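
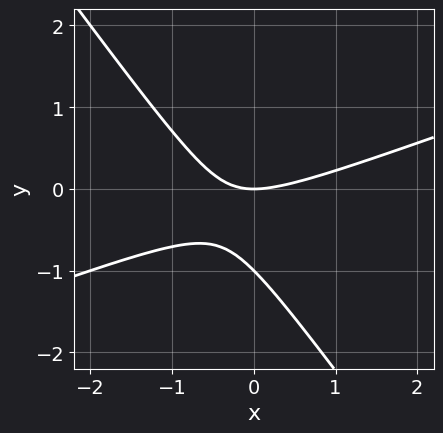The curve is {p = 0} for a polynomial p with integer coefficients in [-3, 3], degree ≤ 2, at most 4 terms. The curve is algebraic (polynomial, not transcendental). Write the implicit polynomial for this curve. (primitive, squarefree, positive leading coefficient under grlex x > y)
First, degree: the shape is more complex than any degree-1 curve, so deg p = 2.
Next, checking where it meets the axes: the y-axis gridline crossings are at y ∈ {-1, 0}; it crosses the x-axis at the gridline x = 0.
Finally, these observations pin down the coefficients.

x^2 - 2*x*y - 2*y^2 - 2*y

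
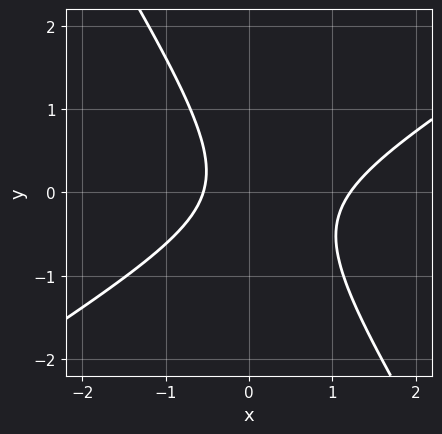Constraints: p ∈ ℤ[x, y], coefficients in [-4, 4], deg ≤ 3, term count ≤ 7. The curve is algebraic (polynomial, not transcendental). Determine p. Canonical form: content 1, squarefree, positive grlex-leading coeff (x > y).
3*x^2 - 3*x*y - 3*y^2 - 2*x - 2

(a) Degree: no degree-1 curve has this shape, so deg p = 2.
(b) Reading off the gridlines: no y-intercept at any integer in the box.
(c) The integer polynomial consistent with all of this is the stated p.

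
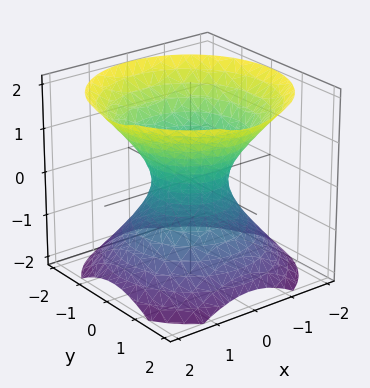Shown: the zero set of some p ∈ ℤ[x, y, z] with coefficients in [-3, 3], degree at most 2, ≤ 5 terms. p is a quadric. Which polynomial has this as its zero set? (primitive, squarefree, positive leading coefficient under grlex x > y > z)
3*x^2 + 3*y^2 - 3*z^2 - 2

(a) deg p = 2. One connected sheet with a waist; a quadric.
(b) Symmetries: the z ↦ −z reflection is a symmetry, so z appears only in even powers; every cross-section ⟂ z is a circle, so x, y appear only via x² + y².
(c) From the visible intercepts: a circular section at z = 1 has radius between 1 and 2; the surface avoids every integer z-axis point in the box.
(d) Assembling these constraints gives the stated polynomial.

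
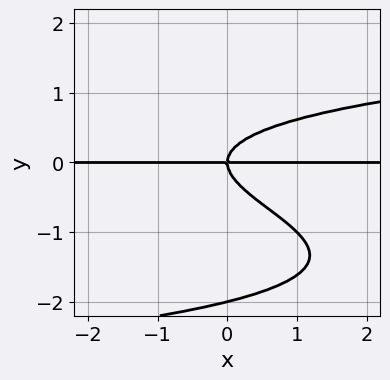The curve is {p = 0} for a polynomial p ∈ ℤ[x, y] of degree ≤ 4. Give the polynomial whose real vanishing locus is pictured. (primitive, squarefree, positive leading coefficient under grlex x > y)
(a) The degree is 4 — the shape is more complex than any degree-3 curve.
(b) Reading off the gridlines: among the integer gridlines, it crosses the y-axis at y ∈ {-2, 0}; every point of the x-axis in the box is on the curve.
(c) Fitting integer coefficients to these (and the overall shape) gives p.

y^4 + 2*y^3 - x*y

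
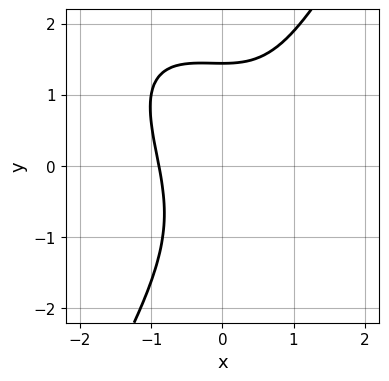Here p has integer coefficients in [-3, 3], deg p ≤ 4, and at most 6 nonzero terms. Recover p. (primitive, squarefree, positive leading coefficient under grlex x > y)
2*x^3 + 2*x^2*y - y^3 - 2*x^2 + 3

(a) Degree: the shape is more complex than any degree-2 curve, so deg p = 3.
(b) Solving for integer coefficients yields p as stated.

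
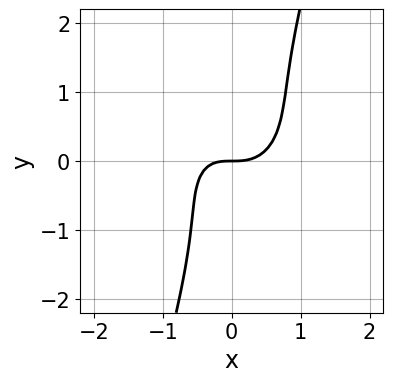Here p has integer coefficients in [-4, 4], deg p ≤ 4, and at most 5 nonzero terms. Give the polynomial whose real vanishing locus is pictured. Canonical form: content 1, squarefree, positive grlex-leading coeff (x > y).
(a) The degree is 3 — no degree-2 curve has this shape.
(b) Observable constraints: it crosses the x-axis at the gridline x = 0; one y-axis crossing is at y = 0.
(c) Assembling these constraints gives the stated polynomial.

3*x^3 + 3*x*y^2 - y^3 - x*y - 2*y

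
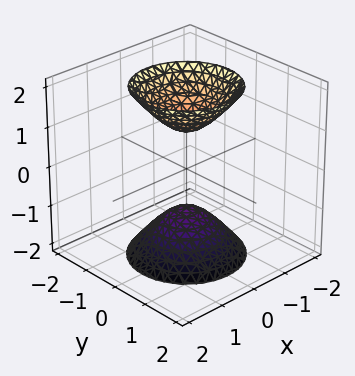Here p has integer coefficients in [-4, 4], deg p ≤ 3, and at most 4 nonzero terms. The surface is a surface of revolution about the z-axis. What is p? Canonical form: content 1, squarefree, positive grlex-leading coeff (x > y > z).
2*x^2 + 2*y^2 - z^2 + 1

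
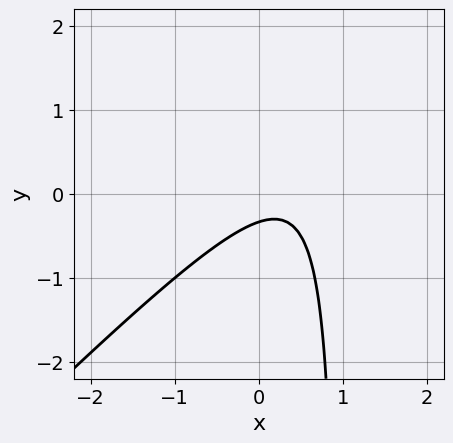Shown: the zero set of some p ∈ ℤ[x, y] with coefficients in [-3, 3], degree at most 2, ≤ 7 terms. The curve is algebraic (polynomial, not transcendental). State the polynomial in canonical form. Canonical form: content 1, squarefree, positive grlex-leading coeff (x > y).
3*x^2 - 3*x*y - 2*x + 3*y + 1

First, degree: a generic line meets the curve in up to 2 points, so deg p = 2.
Then, from the visible intercepts: it misses every integer gridline on the x-axis.
Finally, assembling these constraints gives the stated polynomial.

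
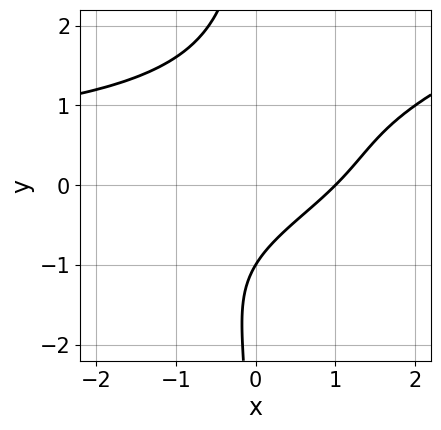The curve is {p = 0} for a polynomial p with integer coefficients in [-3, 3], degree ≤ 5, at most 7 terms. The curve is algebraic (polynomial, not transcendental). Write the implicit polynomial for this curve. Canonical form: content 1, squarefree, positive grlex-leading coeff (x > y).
x^2*y^2 - 2*x*y^3 + 3*x - 3*y - 3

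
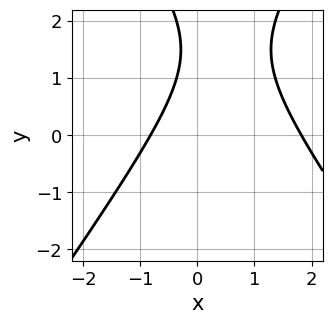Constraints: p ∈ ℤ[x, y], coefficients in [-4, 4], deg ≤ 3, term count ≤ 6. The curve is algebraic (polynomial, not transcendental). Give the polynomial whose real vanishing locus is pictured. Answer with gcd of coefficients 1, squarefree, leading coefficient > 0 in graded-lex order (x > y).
2*x^2 - y^2 - 2*x + 3*y - 3

deg p = 2. The shape is more complex than any degree-1 curve.
From the visible intercepts: the curve avoids every integer y-axis point in the box.
Fitting integer coefficients to these (and the overall shape) gives p.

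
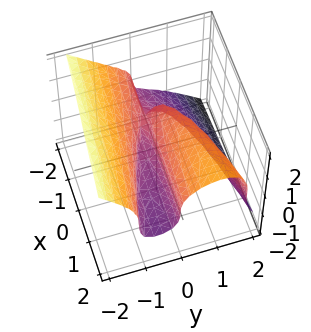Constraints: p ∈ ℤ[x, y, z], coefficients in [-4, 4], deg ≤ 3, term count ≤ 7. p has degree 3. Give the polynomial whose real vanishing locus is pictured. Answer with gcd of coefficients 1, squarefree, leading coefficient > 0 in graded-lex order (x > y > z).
3*y^3 + 3*z^3 - 2*x*y - 2*y^2 - 2*y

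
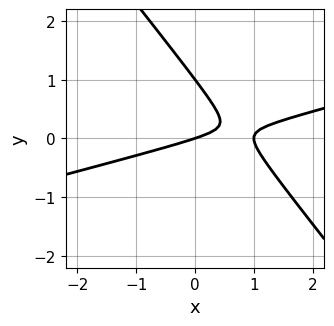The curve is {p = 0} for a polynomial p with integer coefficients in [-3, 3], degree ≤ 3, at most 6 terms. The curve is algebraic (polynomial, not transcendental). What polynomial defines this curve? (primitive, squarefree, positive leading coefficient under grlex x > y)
deg p = 2.
Checking where it meets the axes: the x-axis gridline crossings are at x ∈ {0, 1}; the y-axis gridline crossings are at y ∈ {0, 1}.
The integer polynomial consistent with all of this is the stated p.

x^2 - 3*x*y - 3*y^2 - x + 3*y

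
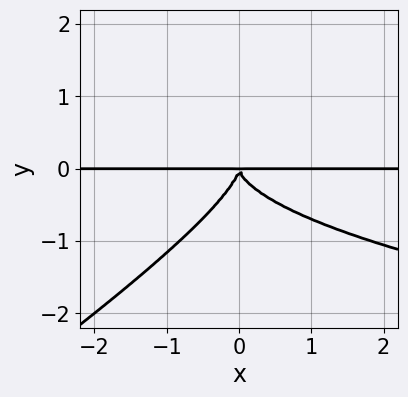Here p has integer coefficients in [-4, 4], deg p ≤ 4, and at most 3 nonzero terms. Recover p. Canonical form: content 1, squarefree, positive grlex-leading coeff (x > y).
2*x*y^3 - 3*y^4 - 2*x^2*y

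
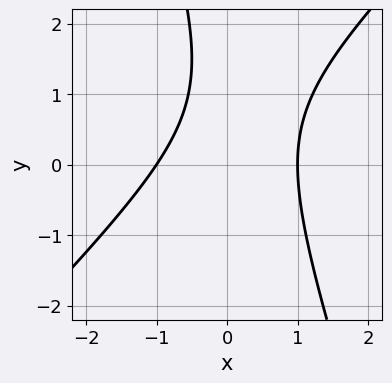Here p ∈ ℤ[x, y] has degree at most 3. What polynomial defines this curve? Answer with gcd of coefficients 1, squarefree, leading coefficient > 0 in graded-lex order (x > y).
3*x^2 - 2*x*y - y^2 + 2*y - 3

Degree: no degree-1 curve has this shape, so deg p = 2.
Observable constraints: among the integer gridlines, it crosses the x-axis at x ∈ {-1, 1}; no y-intercept at any integer in the box.
These observations pin down the coefficients.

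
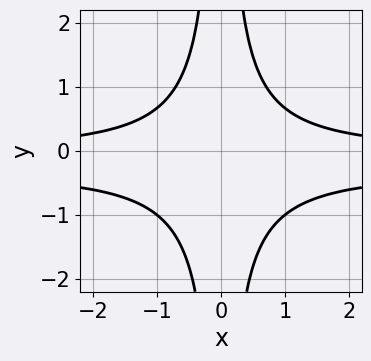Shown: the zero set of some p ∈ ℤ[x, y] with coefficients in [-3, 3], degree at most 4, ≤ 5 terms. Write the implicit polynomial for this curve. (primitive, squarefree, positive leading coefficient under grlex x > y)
(a) deg p = 4.
(b) Symmetries: it's symmetric under x → −x, forcing even powers of x.
(c) Observable constraints: it misses every integer gridline on the y-axis; it misses every integer gridline on the x-axis.
(d) Matching integer coefficients to the picture gives p.

3*x^2*y^2 + x^2*y - 2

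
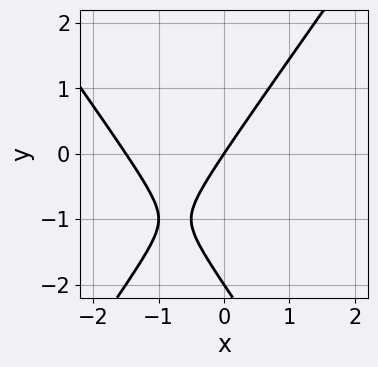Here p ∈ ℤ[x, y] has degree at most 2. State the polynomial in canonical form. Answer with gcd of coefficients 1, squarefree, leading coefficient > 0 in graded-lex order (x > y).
2*x^2 - y^2 + 3*x - 2*y

(a) deg p = 2.
(b) Against the integer gridlines: the y-axis gridline crossings are at y ∈ {-2, 0}; it crosses the x-axis at the gridline x = 0.
(c) Solving for integer coefficients yields p as stated.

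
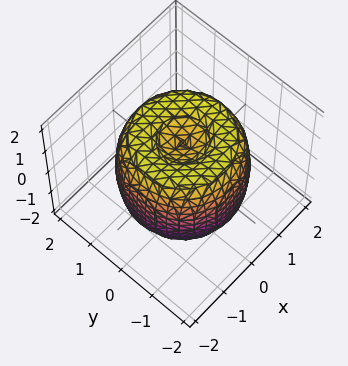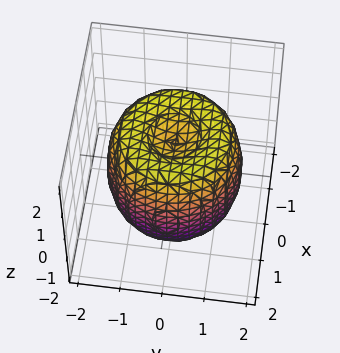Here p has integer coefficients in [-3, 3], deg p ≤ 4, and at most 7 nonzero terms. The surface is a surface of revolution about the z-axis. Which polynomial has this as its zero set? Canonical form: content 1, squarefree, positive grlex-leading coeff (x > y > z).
x^4 + 2*x^2*y^2 + y^4 - 2*x^2 - 2*y^2 + z^2 - 1

First, degree: no degree-3 surface has this shape, so deg p = 4.
Then, symmetry: the z-axis is an axis of rotation, so x and y enter only as x² + y².
Next, from the axis intercepts and sections: a circular section at z = 0 has radius between 1 and 2; the z-axis gridline crossings are at z ∈ {-1, 1}.
Finally, solving for integer coefficients yields p as stated.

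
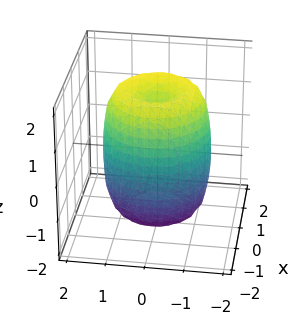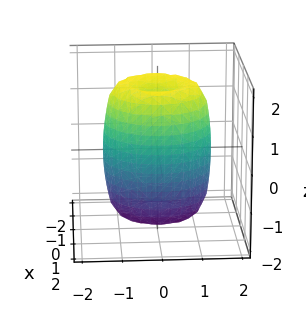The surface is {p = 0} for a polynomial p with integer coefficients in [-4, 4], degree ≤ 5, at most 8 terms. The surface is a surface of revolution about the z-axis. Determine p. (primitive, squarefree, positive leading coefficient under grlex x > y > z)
2*x^4 + 4*x^2*y^2 + 2*y^4 - 3*x^2 - 3*y^2 + z^2 - 2

1. The degree is 4 — no degree-3 surface has this shape.
2. Symmetries: rotational symmetry about the z-axis ⇒ p depends on x, y only through x² + y².
3. Reading off the gridlines: a circular section at z = 1 has radius between 1 and 2.
4. Fitting integer coefficients to these (and the overall shape) gives p.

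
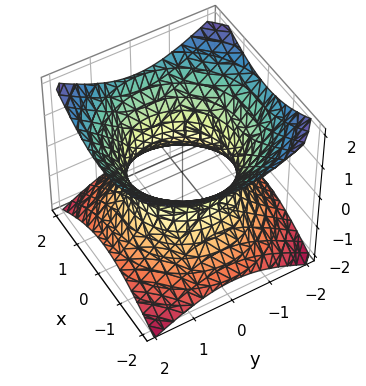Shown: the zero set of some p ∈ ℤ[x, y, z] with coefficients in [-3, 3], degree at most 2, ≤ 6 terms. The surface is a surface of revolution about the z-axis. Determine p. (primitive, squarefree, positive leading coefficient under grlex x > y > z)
2*x^2 + 2*y^2 - 3*z^2 - 3

1. The degree is 2 — a generic line meets the surface in up to 2 points.
2. Symmetry: the surface is invariant under rotation about z: p = q(x² + y², z).
3. From the visible intercepts: it misses every integer gridline on the z-axis; a circular section at z = -1 has radius between 1 and 2.
4. Solving for integer coefficients yields p as stated.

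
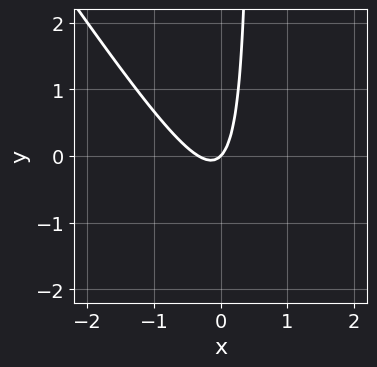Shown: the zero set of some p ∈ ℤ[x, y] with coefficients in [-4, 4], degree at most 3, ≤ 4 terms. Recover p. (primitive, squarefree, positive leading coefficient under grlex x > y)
deg p = 2.
Against the integer gridlines: it meets the y-axis at y = 0 (among the integer gridlines); it meets the x-axis at x = 0 (among the integer gridlines).
The integer polynomial consistent with all of this is the stated p.

3*x^2 + 2*x*y + x - y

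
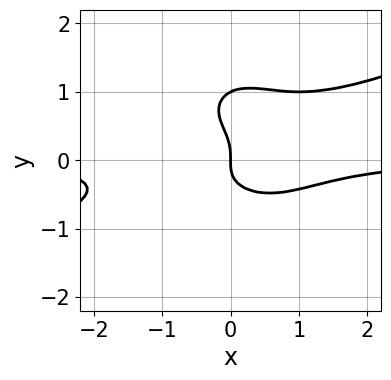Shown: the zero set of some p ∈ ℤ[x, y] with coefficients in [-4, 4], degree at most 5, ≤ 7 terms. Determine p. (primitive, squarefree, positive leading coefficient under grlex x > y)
x^3*y - 2*x^2*y^2 - 2*y^4 + 2*y^3 + x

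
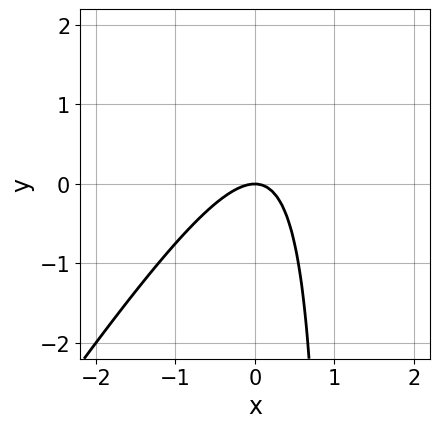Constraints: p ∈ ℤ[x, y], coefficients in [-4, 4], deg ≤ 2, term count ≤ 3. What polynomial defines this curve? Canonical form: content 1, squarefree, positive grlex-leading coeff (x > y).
The degree is 2 — the shape is more complex than any degree-1 curve.
From the visible intercepts: it meets the x-axis at x = 0 (among the integer gridlines); one y-axis crossing is at y = 0.
Together with the visible shape, these determine p as stated.

3*x^2 - 2*x*y + 2*y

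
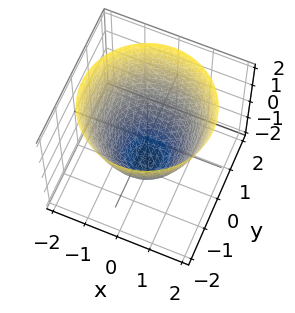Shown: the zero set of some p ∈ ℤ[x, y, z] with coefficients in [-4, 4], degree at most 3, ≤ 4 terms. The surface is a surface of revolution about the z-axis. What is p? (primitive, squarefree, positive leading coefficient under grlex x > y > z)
First, degree: the shape is more complex than any degree-1 surface, so deg p = 2.
Next, symmetries: rotational symmetry about the z-axis ⇒ p depends on x, y only through x² + y².
Then, checking where it meets the axes: a circular section at z = 1 has radius between 1 and 2.
Finally, putting this together gives p.

2*x^2 + 2*y^2 - 2*z - 3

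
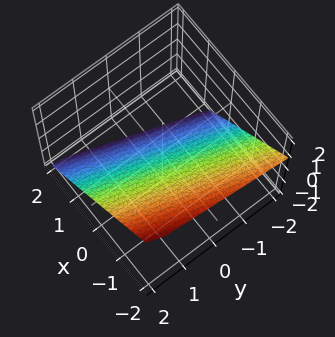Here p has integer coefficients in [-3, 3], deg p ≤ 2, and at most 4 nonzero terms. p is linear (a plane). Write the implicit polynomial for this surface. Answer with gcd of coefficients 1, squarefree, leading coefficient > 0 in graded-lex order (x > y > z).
1. The degree is 1 — every cross-section is a straight line — this is a plane.
2. From the axis intercepts and sections: one y-axis crossing is at y = 2.
3. The integer polynomial consistent with all of this is the stated p.

3*x - y + 3*z + 2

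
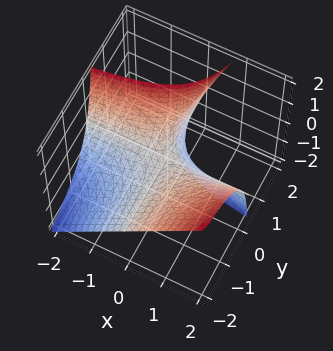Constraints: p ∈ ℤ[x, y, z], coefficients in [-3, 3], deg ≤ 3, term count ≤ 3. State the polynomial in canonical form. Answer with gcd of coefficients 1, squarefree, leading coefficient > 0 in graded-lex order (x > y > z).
Degree: no degree-1 surface has this shape, so deg p = 2.
Checking where it meets the axes: every point of the x-axis in the box is on the surface; every point of the y-axis in the box is on the surface.
Together with the visible shape, these determine p as stated.

3*x*y - 2*y*z + 2*z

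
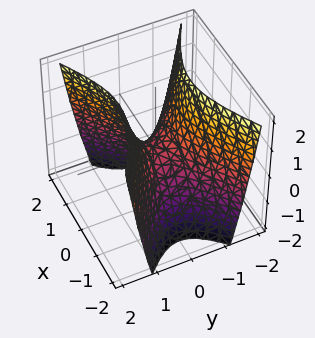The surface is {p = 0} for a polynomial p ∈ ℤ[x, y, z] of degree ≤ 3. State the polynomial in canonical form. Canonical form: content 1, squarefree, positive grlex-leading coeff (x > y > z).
1. Degree: a hyperbolic paraboloid; a quadric, so deg p = 2.
2. Symmetries: it's symmetric under y → −y, forcing even powers of y; mirror symmetry x ↦ −x ⇒ only even powers of x.
3. From the axis intercepts and sections: it crosses the z-axis at the gridline z = 0; one x-axis crossing is at x = 0; one y-axis crossing is at y = 0.
4. Together with the visible shape, these determine p as stated.

x^2 - 2*y^2 + z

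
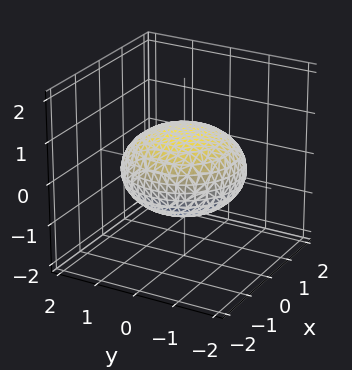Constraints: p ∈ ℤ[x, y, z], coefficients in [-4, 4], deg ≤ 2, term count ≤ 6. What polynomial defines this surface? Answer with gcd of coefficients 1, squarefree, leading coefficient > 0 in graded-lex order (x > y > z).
1. The degree is 2 — a generic line meets the surface in up to 2 points.
2. By symmetry, every cross-section ⟂ z is a circle, so x, y appear only via x² + y².
3. Observable constraints: among the integer gridlines, it crosses the z-axis at z ∈ {-1, 1}; a circular section at z = 0 has radius between 1 and 2.
4. Together with the visible shape, these determine p as stated.

x^2 + y^2 + 2*z^2 - 2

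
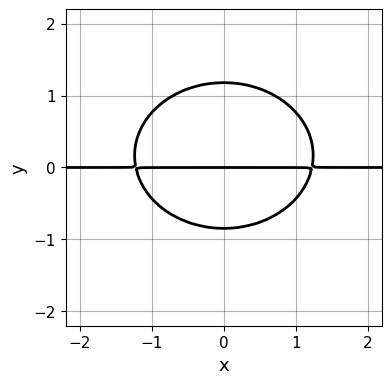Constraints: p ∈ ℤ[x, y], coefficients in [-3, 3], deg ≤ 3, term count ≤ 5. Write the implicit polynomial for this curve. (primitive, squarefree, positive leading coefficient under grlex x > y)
2*x^2*y + 3*y^3 - y^2 - 3*y

(a) deg p = 3.
(b) Symmetries: mirror symmetry x ↦ −x ⇒ only even powers of x.
(c) Observable constraints: one y-axis crossing is at y = 0; every point of the x-axis in the box is on the curve.
(d) Assembling these constraints gives the stated polynomial.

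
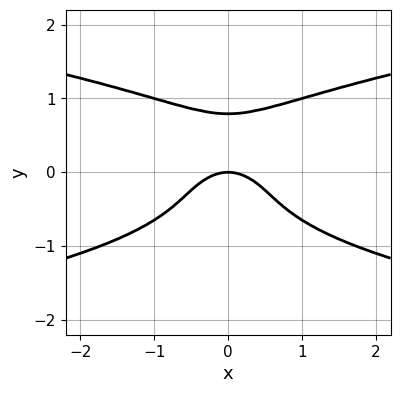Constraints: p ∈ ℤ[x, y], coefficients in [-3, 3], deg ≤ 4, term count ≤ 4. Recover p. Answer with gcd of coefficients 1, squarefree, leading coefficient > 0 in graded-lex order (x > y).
2*y^4 - x^2 - y

Degree: no degree-3 curve has this shape, so deg p = 4.
Symmetries: it's symmetric under x → −x, forcing even powers of x.
From the axis intercepts and sections: one x-axis crossing is at x = 0; it meets the y-axis at y = 0 (among the integer gridlines).
Putting this together gives p.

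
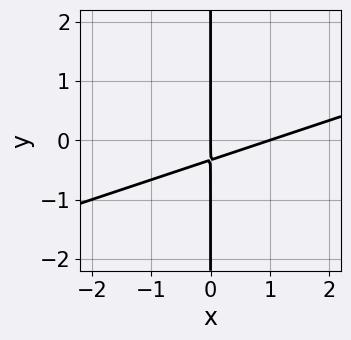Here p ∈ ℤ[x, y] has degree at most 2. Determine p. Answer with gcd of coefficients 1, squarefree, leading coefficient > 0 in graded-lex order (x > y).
x^2 - 3*x*y - x

The degree is 2 — no degree-1 curve has this shape.
Checking where it meets the axes: every point of the y-axis in the box is on the curve; among the integer gridlines, it crosses the x-axis at x ∈ {0, 1}.
Assembling these constraints gives the stated polynomial.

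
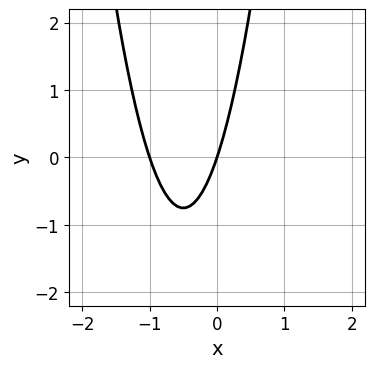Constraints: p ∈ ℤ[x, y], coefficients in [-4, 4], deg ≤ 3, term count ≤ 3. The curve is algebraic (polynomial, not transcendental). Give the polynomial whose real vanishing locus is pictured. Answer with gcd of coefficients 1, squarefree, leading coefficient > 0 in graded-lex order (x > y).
The degree is 2 — no degree-1 curve has this shape.
Reading off the gridlines: it meets the y-axis at y = 0 (among the integer gridlines); among the integer gridlines, it crosses the x-axis at x ∈ {-1, 0}.
Assembling these constraints gives the stated polynomial.

3*x^2 + 3*x - y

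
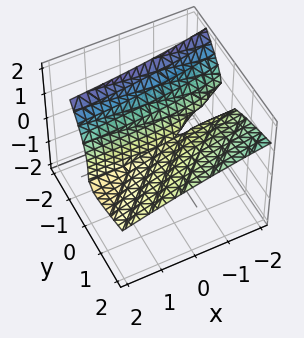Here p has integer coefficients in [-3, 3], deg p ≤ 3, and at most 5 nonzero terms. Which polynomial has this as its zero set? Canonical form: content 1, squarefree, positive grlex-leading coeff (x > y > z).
(a) Degree: the shape is more complex than any degree-2 surface, so deg p = 3.
(b) Checking where it meets the axes: it crosses the y-axis at the gridline y = 0; it crosses the z-axis at the gridline z = 0.
(c) These observations pin down the coefficients. Check: (1, 0, 0) on the x-axis lies on the surface, and p(1, 0, 0) = 0. ✓

z^3 + x*y - y^2 + 3*y*z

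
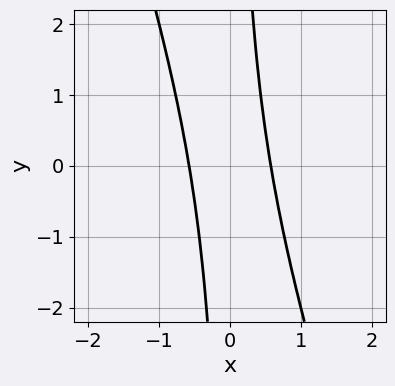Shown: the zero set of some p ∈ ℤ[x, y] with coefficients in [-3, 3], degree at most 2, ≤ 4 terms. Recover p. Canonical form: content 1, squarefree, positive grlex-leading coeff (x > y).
Degree: a generic line meets the curve in up to 2 points, so deg p = 2.
From the visible intercepts: no y-intercept at any integer in the box.
Together with the visible shape, these determine p as stated.

3*x^2 + x*y - 1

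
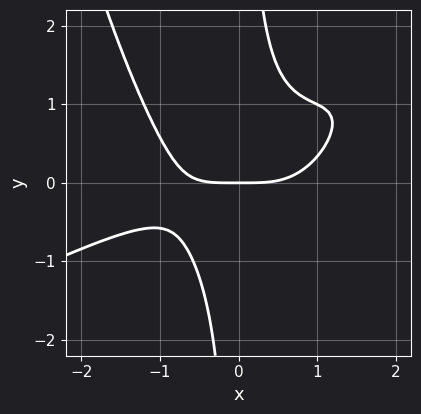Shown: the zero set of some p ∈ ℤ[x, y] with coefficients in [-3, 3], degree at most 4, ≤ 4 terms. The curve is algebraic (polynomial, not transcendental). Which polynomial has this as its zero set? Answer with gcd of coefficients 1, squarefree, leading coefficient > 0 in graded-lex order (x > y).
x^4 - 2*x^3*y + 3*x*y^2 - 2*y

First, degree: a generic line meets the curve in up to 4 points, so deg p = 4.
Then, observable constraints: one y-axis crossing is at y = 0; it meets the x-axis at x = 0 (among the integer gridlines).
Finally, assembling these constraints gives the stated polynomial.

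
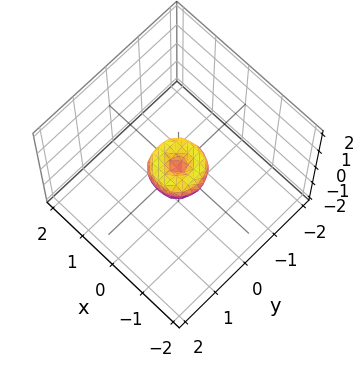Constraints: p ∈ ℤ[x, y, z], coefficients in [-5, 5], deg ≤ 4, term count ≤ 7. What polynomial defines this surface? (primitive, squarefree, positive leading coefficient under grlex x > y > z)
2*x^4 + 4*x^2*y^2 + 2*y^4 - x^2 - y^2 + z^2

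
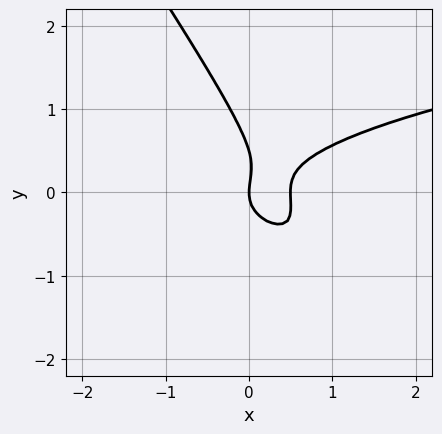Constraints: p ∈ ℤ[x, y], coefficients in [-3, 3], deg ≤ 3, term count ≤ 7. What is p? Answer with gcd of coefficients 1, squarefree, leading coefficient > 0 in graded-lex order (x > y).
3*x*y^2 + 2*y^3 - 2*x^2 - y^2 + x

1. The degree is 3 — the shape is more complex than any degree-2 curve.
2. From the axis intercepts and sections: it crosses the y-axis at the gridline y = 0; it crosses the x-axis at the gridline x = 0.
3. The integer polynomial consistent with all of this is the stated p.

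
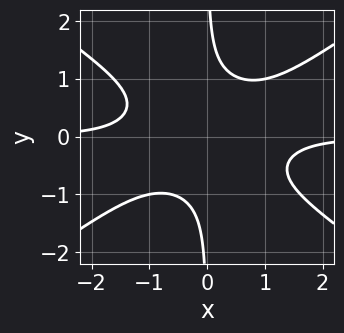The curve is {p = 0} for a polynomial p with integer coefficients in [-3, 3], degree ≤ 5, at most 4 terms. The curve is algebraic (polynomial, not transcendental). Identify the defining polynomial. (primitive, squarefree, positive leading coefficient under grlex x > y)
x^3*y - 2*x*y^3 + 1

deg p = 4. The shape is more complex than any degree-3 curve.
Observable constraints: no y-intercept at any integer in the box; no x-intercept at any integer in the box.
The integer polynomial consistent with all of this is the stated p.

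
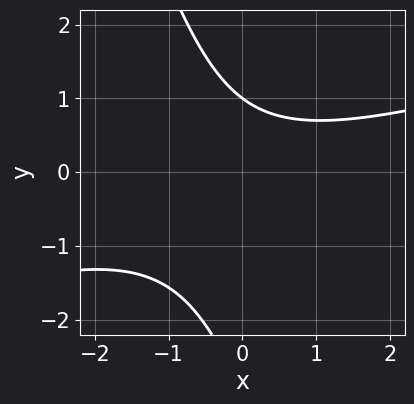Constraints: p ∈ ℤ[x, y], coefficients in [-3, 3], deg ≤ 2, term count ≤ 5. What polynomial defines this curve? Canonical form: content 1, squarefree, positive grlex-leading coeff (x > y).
x^2 - 3*x*y - y^2 - 2*y + 3

(a) deg p = 2.
(b) From the visible intercepts: one y-axis crossing is at y = 1; it misses every integer gridline on the x-axis.
(c) Together with the visible shape, these determine p as stated.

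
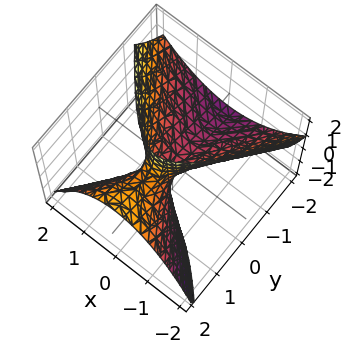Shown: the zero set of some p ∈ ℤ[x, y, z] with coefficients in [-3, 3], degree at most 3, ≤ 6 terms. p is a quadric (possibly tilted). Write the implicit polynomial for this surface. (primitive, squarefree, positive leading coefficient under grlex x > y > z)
1. deg p = 2. A generic line meets the surface in up to 2 points.
2. Observable constraints: it meets the y-axis at y = 0 (among the integer gridlines); it meets the x-axis at x = 0 (among the integer gridlines).
3. Putting this together gives p.

2*x^2 - y^2 + 2*y*z - z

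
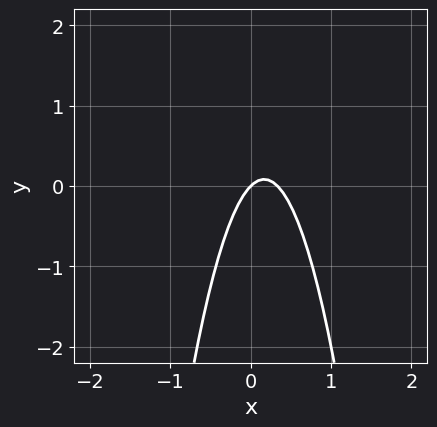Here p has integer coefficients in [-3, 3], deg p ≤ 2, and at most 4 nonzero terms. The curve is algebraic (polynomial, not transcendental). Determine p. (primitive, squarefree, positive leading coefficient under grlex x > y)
3*x^2 - x + y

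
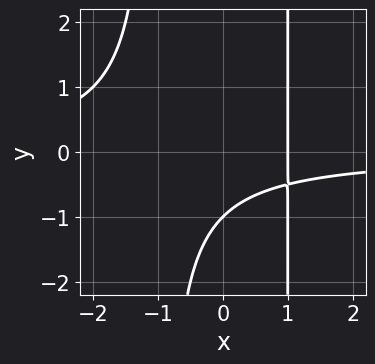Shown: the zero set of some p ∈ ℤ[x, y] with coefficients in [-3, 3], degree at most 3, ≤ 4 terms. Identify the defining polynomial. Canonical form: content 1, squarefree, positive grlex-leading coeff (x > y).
First, the degree is 3 — a generic line meets the curve in up to 3 points.
Next, from the axis intercepts and sections: it crosses the x-axis at the gridline x = 1; it meets the y-axis at y = -1 (among the integer gridlines).
Finally, solving for integer coefficients yields p as stated.

x^2*y + x - y - 1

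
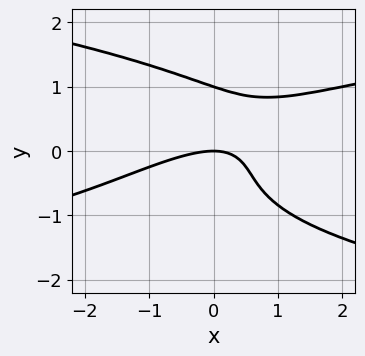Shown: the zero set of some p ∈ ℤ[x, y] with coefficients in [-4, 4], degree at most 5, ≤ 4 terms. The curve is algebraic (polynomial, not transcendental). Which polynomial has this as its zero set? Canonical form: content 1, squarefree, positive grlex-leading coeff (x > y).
2*y^4 - x^2 + 2*x*y - 2*y

1. deg p = 4. A generic line meets the curve in up to 4 points.
2. From the visible intercepts: among the integer gridlines, it crosses the y-axis at y ∈ {0, 1}; one x-axis crossing is at x = 0.
3. Together with the visible shape, these determine p as stated.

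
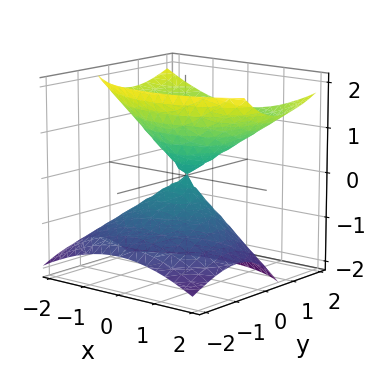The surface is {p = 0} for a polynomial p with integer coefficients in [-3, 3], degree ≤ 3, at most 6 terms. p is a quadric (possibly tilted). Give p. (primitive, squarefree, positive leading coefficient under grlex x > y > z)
1. Degree: no degree-1 surface has this shape, so deg p = 2.
2. From the visible intercepts: it crosses the x-axis at the gridline x = 0; one y-axis crossing is at y = 0; it crosses the z-axis at the gridline z = 0.
3. Solving for integer coefficients yields p as stated.

2*x^2 + 3*y^2 - 3*y*z - 3*z^2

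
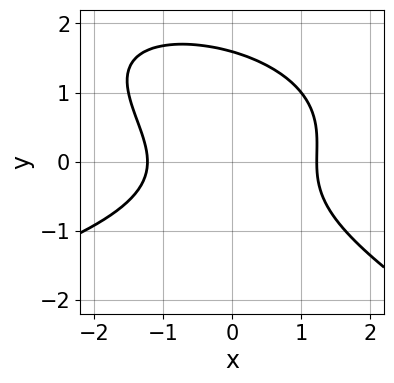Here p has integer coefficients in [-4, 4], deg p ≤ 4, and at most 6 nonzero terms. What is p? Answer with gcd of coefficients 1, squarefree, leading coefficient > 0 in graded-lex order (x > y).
deg p = 3. A generic line meets the curve in up to 3 points.
The integer polynomial consistent with all of this is the stated p.

x*y^2 + 2*y^3 + 2*x^2 - 2*y^2 - 3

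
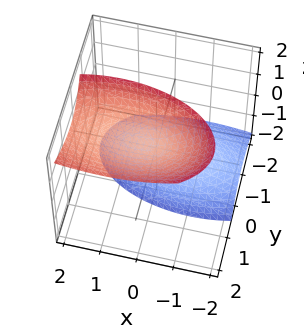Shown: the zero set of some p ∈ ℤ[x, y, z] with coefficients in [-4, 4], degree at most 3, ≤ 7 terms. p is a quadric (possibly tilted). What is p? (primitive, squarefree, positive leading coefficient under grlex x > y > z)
First, the picture has 2 separate pieces. Treating them together as one polynomial.
Then, the degree is 2 — no degree-1 surface has this shape.
Then, checking where it meets the axes: it misses every integer gridline on the y-axis; the surface avoids every integer x-axis point in the box; the z-axis gridline crossings are at z ∈ {-1, 1}.
Finally, these observations pin down the coefficients.

x^2 - x*z + 3*y^2 - 3*y*z - z^2 + 1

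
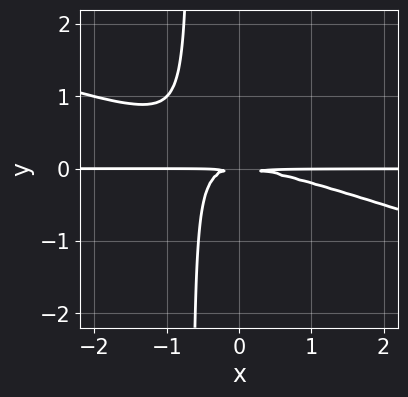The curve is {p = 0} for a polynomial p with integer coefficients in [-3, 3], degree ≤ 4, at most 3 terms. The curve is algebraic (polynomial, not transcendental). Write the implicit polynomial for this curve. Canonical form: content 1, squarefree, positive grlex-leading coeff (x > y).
x^2*y + 3*x*y^2 + 2*y^2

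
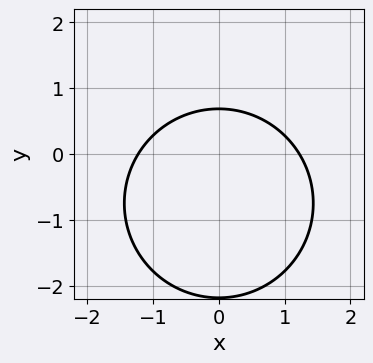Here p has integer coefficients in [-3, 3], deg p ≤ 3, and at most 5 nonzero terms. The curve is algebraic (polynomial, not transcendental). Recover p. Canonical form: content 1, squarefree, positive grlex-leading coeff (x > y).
Degree: a generic line meets the curve in up to 2 points, so deg p = 2.
Symmetries: it's symmetric under x → −x, forcing even powers of x.
Solving for integer coefficients yields p as stated.

2*x^2 + 2*y^2 + 3*y - 3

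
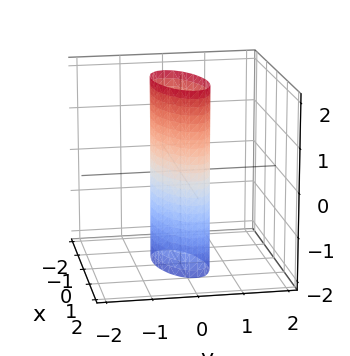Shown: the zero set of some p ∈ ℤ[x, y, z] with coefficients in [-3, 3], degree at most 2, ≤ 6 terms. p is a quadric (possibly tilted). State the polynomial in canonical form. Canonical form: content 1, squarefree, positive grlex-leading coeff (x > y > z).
x^2 - x*y + 3*y^2 - 1

Degree: a generic line meets the surface in up to 2 points, so deg p = 2.
Reading off the gridlines: it misses every integer gridline on the z-axis; the x-axis gridline crossings are at x ∈ {-1, 1}.
Putting this together gives p.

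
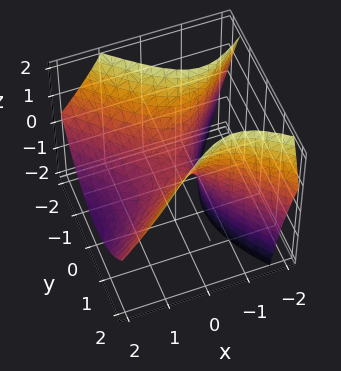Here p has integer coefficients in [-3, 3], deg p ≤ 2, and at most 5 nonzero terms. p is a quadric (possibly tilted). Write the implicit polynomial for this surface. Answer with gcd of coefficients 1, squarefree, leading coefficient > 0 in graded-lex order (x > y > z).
1. The degree is 2 — the shape is more complex than any degree-1 surface.
2. Observable constraints: one x-axis crossing is at x = 0; one z-axis crossing is at z = 0; it meets the y-axis at y = 0 (among the integer gridlines).
3. Putting this together gives p.

x^2 + x*z - y^2 + z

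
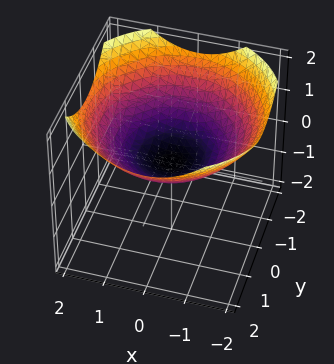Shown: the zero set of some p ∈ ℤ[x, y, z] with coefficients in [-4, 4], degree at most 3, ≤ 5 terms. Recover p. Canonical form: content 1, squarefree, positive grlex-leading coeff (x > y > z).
First, degree: a paraboloid; a quadric, so deg p = 2.
Next, by symmetry, the surface is invariant under rotation about z: p = q(x² + y², z).
Next, from the axis intercepts and sections: a circular section at z = 1 has radius between 1 and 2; it meets the z-axis at z = 0 (among the integer gridlines); it meets the x-axis at x = 0 (among the integer gridlines).
Finally, putting this together gives p.

x^2 + y^2 - 3*z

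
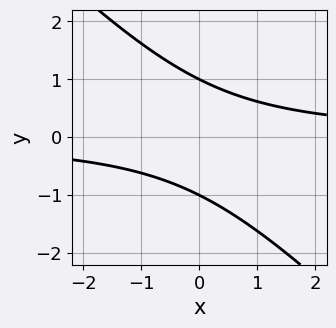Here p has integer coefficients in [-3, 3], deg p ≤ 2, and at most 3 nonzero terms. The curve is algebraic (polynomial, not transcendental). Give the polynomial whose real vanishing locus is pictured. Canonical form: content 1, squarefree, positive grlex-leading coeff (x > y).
(a) deg p = 2. A generic line meets the curve in up to 2 points.
(b) Reading off the gridlines: the curve avoids every integer x-axis point in the box; the y-axis gridline crossings are at y ∈ {-1, 1}.
(c) Putting this together gives p.

x*y + y^2 - 1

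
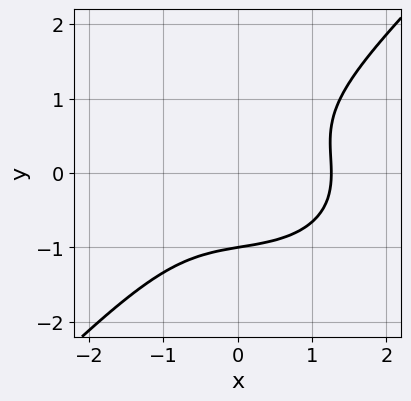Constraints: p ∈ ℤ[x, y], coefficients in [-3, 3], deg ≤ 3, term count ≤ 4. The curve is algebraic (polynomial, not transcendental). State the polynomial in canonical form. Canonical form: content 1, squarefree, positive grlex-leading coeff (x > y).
x^3 + x*y^2 - 2*y^3 - 2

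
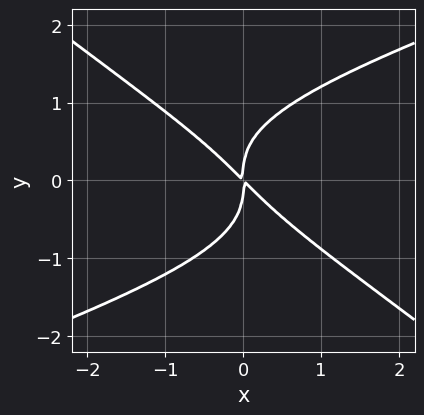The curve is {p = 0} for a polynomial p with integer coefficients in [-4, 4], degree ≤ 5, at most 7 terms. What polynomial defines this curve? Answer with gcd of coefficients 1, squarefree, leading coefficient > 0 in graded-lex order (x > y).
First, deg p = 4.
Next, from the axis intercepts and sections: one x-axis crossing is at x = 0; it crosses the y-axis at the gridline y = 0.
Finally, matching integer coefficients to the picture gives p.

x^2*y^2 - x*y^3 - 3*y^4 + 3*x^2 + 3*x*y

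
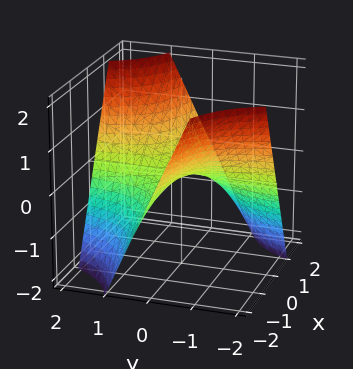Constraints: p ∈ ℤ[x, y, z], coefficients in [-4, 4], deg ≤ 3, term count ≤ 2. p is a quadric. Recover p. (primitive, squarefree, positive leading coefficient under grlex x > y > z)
(a) Degree: a saddle surface; a quadric, so deg p = 2.
(b) From the visible intercepts: the visible x-axis segment lies entirely on the surface; every point of the y-axis in the box is on the surface; it crosses the z-axis at the gridline z = 0.
(c) Assembling these constraints gives the stated polynomial.

x*y - z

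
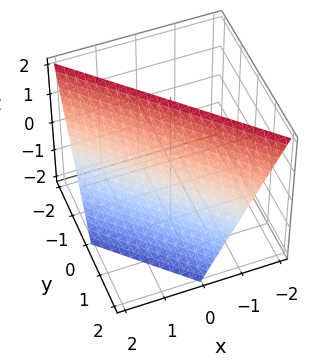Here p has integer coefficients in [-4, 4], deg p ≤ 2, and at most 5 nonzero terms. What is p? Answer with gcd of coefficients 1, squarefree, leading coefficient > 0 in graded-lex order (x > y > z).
2*x + 2*y + z - 2

1. Degree: the surface is flat (a plane), so deg p = 1.
2. Checking where it meets the axes: it meets the y-axis at y = 1 (among the integer gridlines); it meets the x-axis at x = 1 (among the integer gridlines).
3. Solving for integer coefficients yields p as stated. Check: (0, 0, 2) on the z-axis lies on the surface, and p(0, 0, 2) = 0. ✓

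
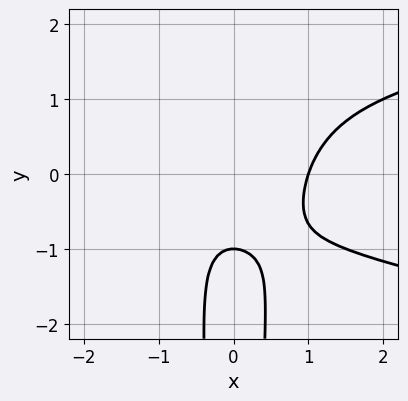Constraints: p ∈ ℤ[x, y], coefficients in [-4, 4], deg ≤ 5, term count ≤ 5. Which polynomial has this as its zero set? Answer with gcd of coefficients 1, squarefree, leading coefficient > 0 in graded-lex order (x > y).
First, deg p = 4. No degree-3 curve has this shape.
Then, observable constraints: it crosses the x-axis at the gridline x = 1; it meets the y-axis at y = -1 (among the integer gridlines).
Finally, assembling these constraints gives the stated polynomial.

3*x^2*y^2 - 2*x^3 + 2*y + 2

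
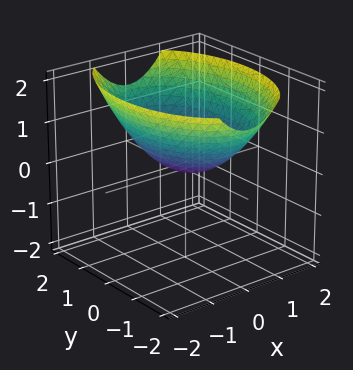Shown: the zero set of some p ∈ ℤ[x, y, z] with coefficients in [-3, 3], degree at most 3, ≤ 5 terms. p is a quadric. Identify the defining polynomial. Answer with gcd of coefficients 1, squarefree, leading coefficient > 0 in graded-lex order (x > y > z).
2*x^2 + y^2 - 3*z

(a) The degree is 2 — a paraboloid; a quadric.
(b) Symmetries: it's symmetric under x → −x, forcing even powers of x; mirror symmetry y ↦ −y ⇒ only even powers of y.
(c) Reading off the gridlines: one z-axis crossing is at z = 0; one x-axis crossing is at x = 0; one y-axis crossing is at y = 0.
(d) Assembling these constraints gives the stated polynomial.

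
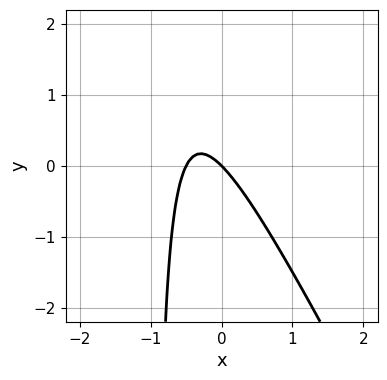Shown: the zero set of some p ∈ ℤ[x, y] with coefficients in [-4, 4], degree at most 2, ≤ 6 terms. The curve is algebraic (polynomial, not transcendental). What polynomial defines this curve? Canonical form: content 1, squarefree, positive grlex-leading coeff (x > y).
deg p = 2. A generic line meets the curve in up to 2 points.
From the axis intercepts and sections: one x-axis crossing is at x = 0; it meets the y-axis at y = 0 (among the integer gridlines).
Putting this together gives p.

2*x^2 + x*y + x + y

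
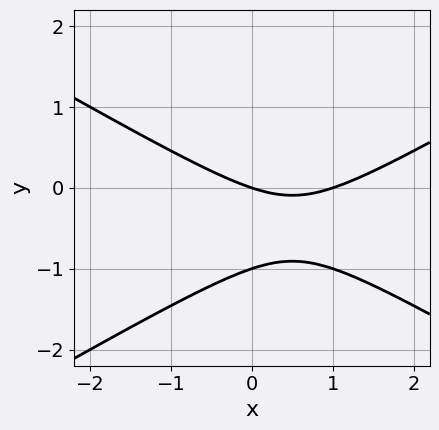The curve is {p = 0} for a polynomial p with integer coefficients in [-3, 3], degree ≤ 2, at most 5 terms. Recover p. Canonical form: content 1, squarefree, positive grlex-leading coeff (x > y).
1. The degree is 2 — no degree-1 curve has this shape.
2. From the visible intercepts: among the integer gridlines, it crosses the x-axis at x ∈ {0, 1}; among the integer gridlines, it crosses the y-axis at y ∈ {-1, 0}.
3. Together with the visible shape, these determine p as stated.

x^2 - 3*y^2 - x - 3*y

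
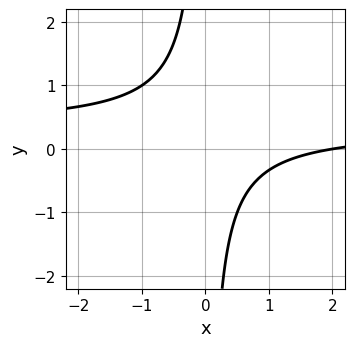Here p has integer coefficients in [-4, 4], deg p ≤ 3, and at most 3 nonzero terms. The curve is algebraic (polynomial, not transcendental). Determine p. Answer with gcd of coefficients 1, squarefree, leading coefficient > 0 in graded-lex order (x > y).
(a) deg p = 2. A generic line meets the curve in up to 2 points.
(b) Checking where it meets the axes: the curve avoids every integer y-axis point in the box; it crosses the x-axis at the gridline x = 2.
(c) Putting this together gives p.

3*x*y - x + 2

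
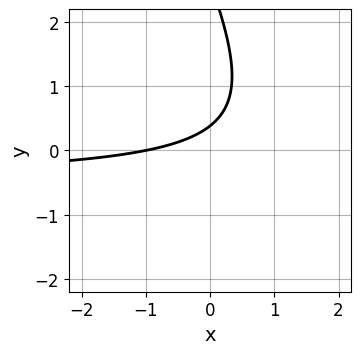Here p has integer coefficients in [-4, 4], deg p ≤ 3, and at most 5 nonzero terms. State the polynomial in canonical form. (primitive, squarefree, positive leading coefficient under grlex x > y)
2*x*y + y^2 + x - 3*y + 1

First, the degree is 2 — no degree-1 curve has this shape.
Next, reading off the gridlines: one x-axis crossing is at x = -1.
Finally, solving for integer coefficients yields p as stated.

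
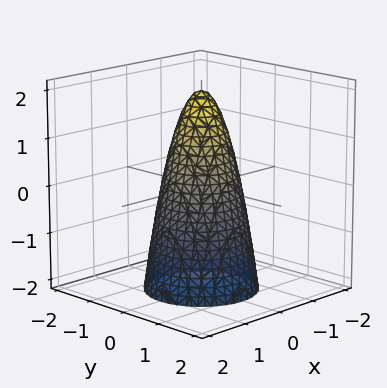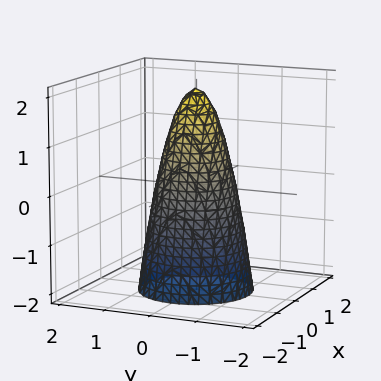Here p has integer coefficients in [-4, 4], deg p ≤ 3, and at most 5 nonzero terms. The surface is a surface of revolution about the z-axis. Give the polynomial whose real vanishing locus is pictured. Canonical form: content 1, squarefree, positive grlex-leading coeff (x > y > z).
3*x^2 + 3*y^2 + z - 2

1. Degree: no degree-1 surface has this shape, so deg p = 2.
2. Symmetries: rotational symmetry about the z-axis ⇒ p depends on x, y only through x² + y².
3. Against the integer gridlines: a circular section at z = 1 has radius between 0 and 1; it crosses the z-axis at the gridline z = 2.
4. Together with the visible shape, these determine p as stated.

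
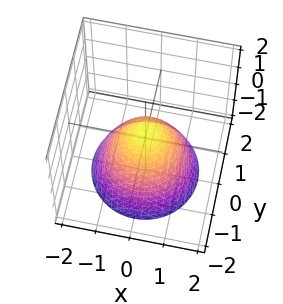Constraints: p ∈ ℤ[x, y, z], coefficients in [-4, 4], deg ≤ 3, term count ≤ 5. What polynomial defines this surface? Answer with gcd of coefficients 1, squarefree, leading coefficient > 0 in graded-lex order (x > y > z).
3*x^2 + 3*y^2 + 3*z - 1

1. Degree: a generic line meets the surface in up to 2 points, so deg p = 2.
2. By symmetry, the z-axis is an axis of rotation, so x and y enter only as x² + y².
3. Checking where it meets the axes: a circular section at z = -2 has radius between 1 and 2.
4. The integer polynomial consistent with all of this is the stated p.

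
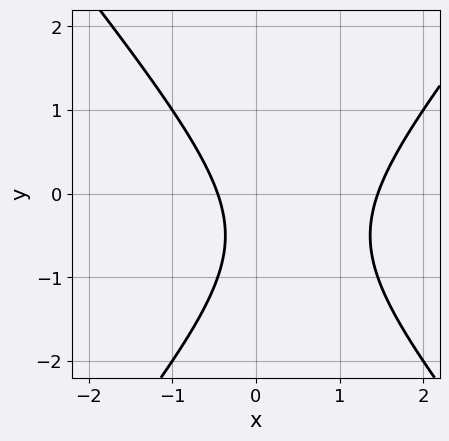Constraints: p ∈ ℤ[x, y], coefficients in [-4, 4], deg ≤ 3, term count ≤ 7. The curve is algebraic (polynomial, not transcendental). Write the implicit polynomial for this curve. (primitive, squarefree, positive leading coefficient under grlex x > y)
3*x^2 - 2*y^2 - 3*x - 2*y - 2

(a) Degree: no degree-1 curve has this shape, so deg p = 2.
(b) Checking where it meets the axes: no y-intercept at any integer in the box.
(c) Assembling these constraints gives the stated polynomial.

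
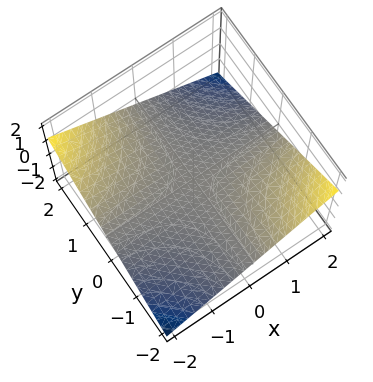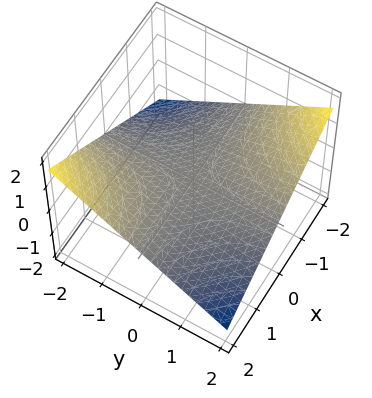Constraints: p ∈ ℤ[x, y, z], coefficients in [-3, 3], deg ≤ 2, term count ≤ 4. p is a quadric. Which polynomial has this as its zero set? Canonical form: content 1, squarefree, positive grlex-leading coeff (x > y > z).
x*y + 3*z

First, deg p = 2. A hyperbolic paraboloid; a quadric.
Next, observable constraints: every point of the y-axis in the box is on the surface; every point of the x-axis in the box is on the surface.
Finally, together with the visible shape, these determine p as stated.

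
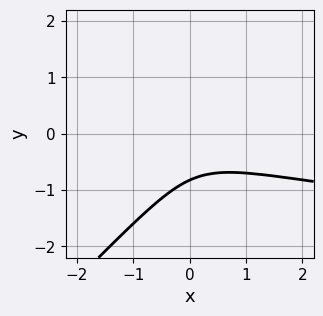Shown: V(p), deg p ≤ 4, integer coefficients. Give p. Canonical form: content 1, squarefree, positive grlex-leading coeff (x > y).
3*x*y^2 - 3*y^3 - x^2 - y^2 - 1

Degree: no degree-2 curve has this shape, so deg p = 3.
Reading off the gridlines: the curve avoids every integer x-axis point in the box.
These observations pin down the coefficients.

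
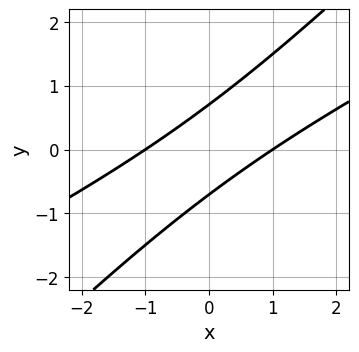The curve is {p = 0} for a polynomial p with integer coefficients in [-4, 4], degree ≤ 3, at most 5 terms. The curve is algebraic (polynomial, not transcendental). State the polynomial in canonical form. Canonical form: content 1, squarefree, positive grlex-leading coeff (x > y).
x^2 - 3*x*y + 2*y^2 - 1

1. deg p = 2. No degree-1 curve has this shape.
2. From the axis intercepts and sections: among the integer gridlines, it crosses the x-axis at x ∈ {-1, 1}.
3. Fitting integer coefficients to these (and the overall shape) gives p.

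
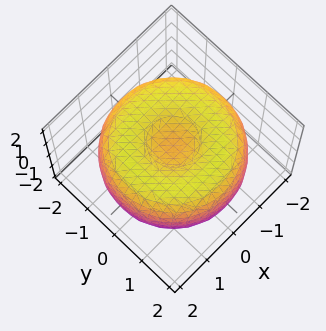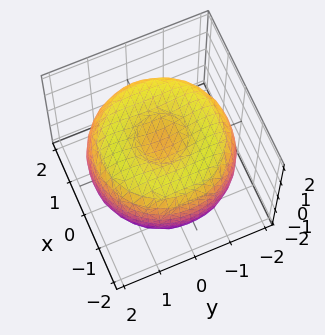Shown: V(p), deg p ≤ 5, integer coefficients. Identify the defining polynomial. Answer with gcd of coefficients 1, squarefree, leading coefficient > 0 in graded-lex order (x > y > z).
x^4 + 2*x^2*y^2 + y^4 - 3*x^2 - 3*y^2 + 3*z^2 - 2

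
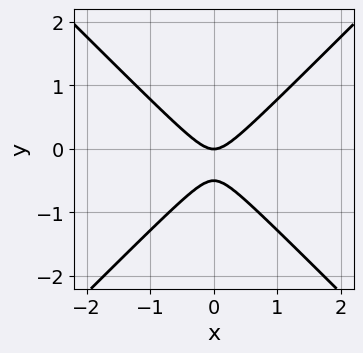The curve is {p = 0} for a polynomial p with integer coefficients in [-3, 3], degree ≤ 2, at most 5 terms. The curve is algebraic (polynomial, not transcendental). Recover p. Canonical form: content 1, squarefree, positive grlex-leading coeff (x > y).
The degree is 2 — the shape is more complex than any degree-1 curve.
Symmetries: mirror symmetry x ↦ −x ⇒ only even powers of x.
Reading off the gridlines: one x-axis crossing is at x = 0; it crosses the y-axis at the gridline y = 0.
These observations pin down the coefficients.

2*x^2 - 2*y^2 - y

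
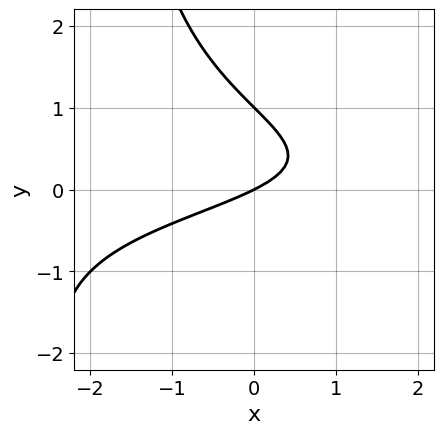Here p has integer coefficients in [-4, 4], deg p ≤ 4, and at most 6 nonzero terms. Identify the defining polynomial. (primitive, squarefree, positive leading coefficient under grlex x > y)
x*y^2 + 2*y^2 + x - 2*y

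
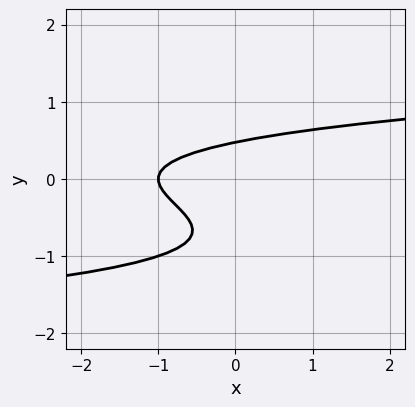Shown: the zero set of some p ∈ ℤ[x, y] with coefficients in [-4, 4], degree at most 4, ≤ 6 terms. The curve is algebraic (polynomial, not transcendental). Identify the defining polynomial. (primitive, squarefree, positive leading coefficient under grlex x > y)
3*y^3 + 3*y^2 - x - 1

(a) Degree: a generic line meets the curve in up to 3 points, so deg p = 3.
(b) Observable constraints: it meets the x-axis at x = -1 (among the integer gridlines).
(c) Matching integer coefficients to the picture gives p.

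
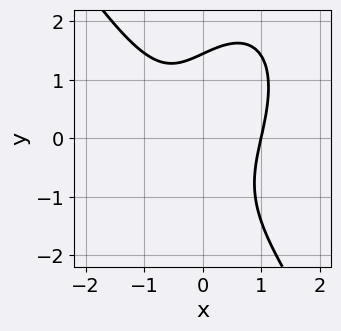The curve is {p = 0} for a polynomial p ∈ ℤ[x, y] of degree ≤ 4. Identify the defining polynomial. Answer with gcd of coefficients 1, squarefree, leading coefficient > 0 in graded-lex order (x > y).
3*x^3 + y^3 - 2*x*y - 3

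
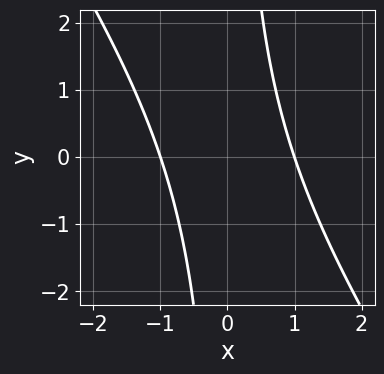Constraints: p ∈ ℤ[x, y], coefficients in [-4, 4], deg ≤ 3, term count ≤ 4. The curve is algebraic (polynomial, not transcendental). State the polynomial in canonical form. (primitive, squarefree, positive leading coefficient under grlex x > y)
1. deg p = 2.
2. From the visible intercepts: among the integer gridlines, it crosses the x-axis at x ∈ {-1, 1}; no y-intercept at any integer in the box.
3. Putting this together gives p.

3*x^2 + 2*x*y - 3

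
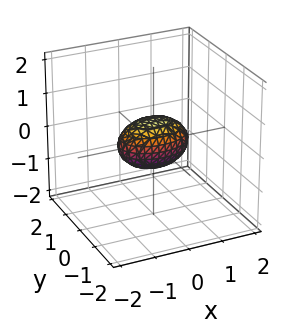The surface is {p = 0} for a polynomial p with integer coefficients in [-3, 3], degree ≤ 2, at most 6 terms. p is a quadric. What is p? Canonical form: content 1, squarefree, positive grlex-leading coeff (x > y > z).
(a) Degree: bounded and convex; a quadric, so deg p = 2.
(b) Symmetries: the x ↦ −x reflection is a symmetry, so x appears only in even powers; mirror symmetry z ↦ −z ⇒ only even powers of z; it's symmetric under y → −y, forcing even powers of y.
(c) Reading off the gridlines: among the integer gridlines, it crosses the x-axis at x ∈ {-1, 1}.
(d) Assembling these constraints gives the stated polynomial.

x^2 + 2*y^2 + 2*z^2 - 1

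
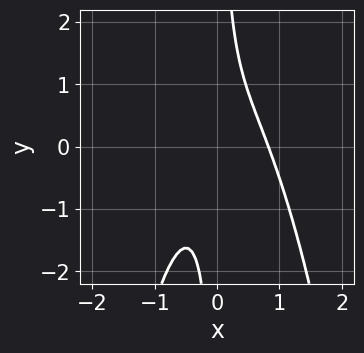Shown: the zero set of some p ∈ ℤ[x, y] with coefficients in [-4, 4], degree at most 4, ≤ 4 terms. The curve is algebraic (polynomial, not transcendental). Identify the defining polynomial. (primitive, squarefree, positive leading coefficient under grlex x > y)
1. Degree: no degree-2 curve has this shape, so deg p = 3.
2. Against the integer gridlines: the curve avoids every integer y-axis point in the box.
3. These observations pin down the coefficients.

3*x^3 - x^2 + 2*x*y - 1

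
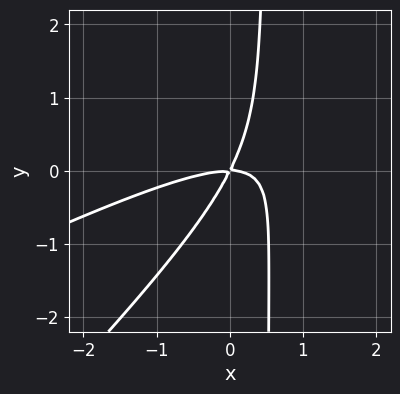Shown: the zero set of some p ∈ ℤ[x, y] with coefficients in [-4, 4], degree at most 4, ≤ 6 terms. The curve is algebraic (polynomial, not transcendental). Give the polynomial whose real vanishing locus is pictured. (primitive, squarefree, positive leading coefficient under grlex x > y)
x^3 - 3*x^2*y + 2*x*y^2 + 2*x*y - y^2

Degree: no degree-2 curve has this shape, so deg p = 3.
Checking where it meets the axes: it meets the y-axis at y = 0 (among the integer gridlines); one x-axis crossing is at x = 0.
Fitting integer coefficients to these (and the overall shape) gives p.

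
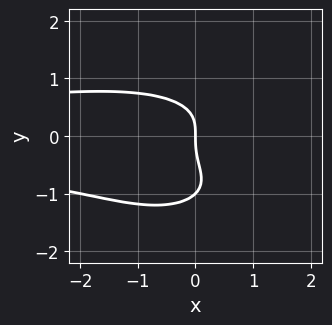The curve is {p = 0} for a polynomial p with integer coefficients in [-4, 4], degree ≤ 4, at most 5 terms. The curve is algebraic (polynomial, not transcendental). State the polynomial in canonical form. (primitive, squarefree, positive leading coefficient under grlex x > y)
(a) The degree is 4 — no degree-3 curve has this shape.
(b) Observable constraints: it meets the x-axis at x = 0 (among the integer gridlines); among the integer gridlines, it crosses the y-axis at y ∈ {-1, 0}.
(c) Matching integer coefficients to the picture gives p.

x^2*y^2 + 2*y^4 + 2*y^3 + 2*x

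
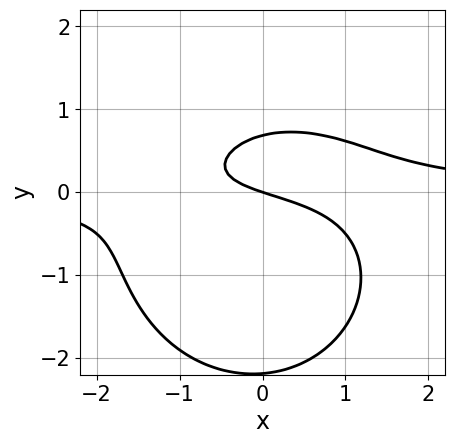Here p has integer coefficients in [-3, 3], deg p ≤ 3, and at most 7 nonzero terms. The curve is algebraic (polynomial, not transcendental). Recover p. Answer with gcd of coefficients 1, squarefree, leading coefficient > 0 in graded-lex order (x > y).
First, degree: a generic line meets the curve in up to 3 points, so deg p = 3.
Next, against the integer gridlines: it meets the y-axis at y = 0 (among the integer gridlines); it crosses the x-axis at the gridline x = 0.
Finally, solving for integer coefficients yields p as stated.

2*x^2*y + 2*y^3 + 3*y^2 - x - 3*y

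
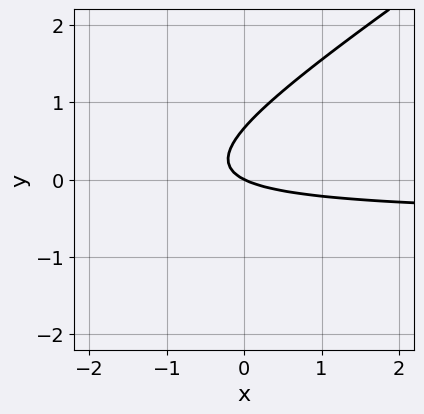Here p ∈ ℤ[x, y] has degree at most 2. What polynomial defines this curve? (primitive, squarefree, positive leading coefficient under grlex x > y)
2*x*y - 3*y^2 + x + 2*y

(a) The degree is 2 — a generic line meets the curve in up to 2 points.
(b) Reading off the gridlines: one y-axis crossing is at y = 0; one x-axis crossing is at x = 0.
(c) Putting this together gives p.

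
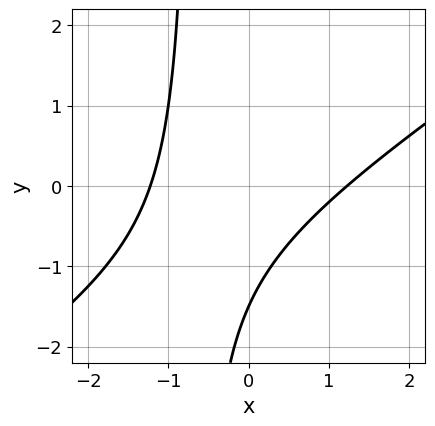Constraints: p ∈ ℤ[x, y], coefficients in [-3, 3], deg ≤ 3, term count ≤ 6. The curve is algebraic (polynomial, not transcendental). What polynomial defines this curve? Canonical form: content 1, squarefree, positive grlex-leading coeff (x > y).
2*x^2 - 3*x*y - 2*y - 3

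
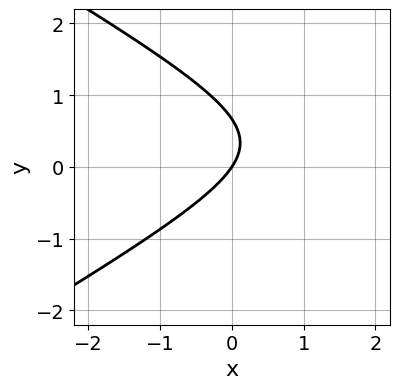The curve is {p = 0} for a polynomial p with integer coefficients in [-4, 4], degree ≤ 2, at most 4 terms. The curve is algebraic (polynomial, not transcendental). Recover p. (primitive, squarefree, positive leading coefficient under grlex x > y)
x^2 - 3*y^2 - 3*x + 2*y

First, deg p = 2.
Then, from the axis intercepts and sections: it crosses the x-axis at the gridline x = 0; it meets the y-axis at y = 0 (among the integer gridlines).
Finally, fitting integer coefficients to these (and the overall shape) gives p.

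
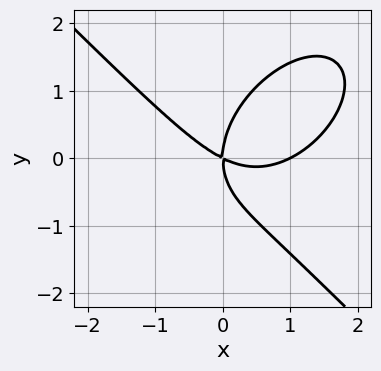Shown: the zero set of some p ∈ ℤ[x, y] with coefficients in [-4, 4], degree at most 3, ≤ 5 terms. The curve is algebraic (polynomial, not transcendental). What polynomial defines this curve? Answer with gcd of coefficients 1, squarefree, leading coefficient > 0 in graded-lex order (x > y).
Degree: a generic line meets the curve in up to 3 points, so deg p = 3.
Reading off the gridlines: the x-axis gridline crossings are at x ∈ {0, 1}; one y-axis crossing is at y = 0.
Putting this together gives p.

x^3 + y^3 - x^2 - 2*x*y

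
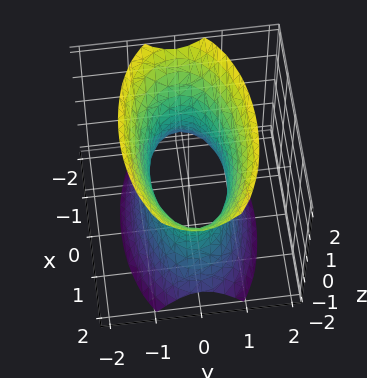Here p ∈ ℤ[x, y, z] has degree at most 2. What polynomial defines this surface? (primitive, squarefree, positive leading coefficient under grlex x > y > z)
First, deg p = 2.
Then, symmetries: mirror symmetry z ↦ −z ⇒ only even powers of z; mirror symmetry y ↦ −y ⇒ only even powers of y; the x ↦ −x reflection is a symmetry, so x appears only in even powers.
Next, reading off the gridlines: it misses every integer gridline on the z-axis.
Finally, solving for integer coefficients yields p as stated.

x^2 + 3*y^2 - z^2 - 2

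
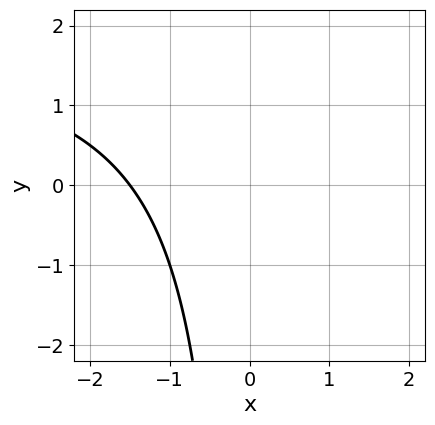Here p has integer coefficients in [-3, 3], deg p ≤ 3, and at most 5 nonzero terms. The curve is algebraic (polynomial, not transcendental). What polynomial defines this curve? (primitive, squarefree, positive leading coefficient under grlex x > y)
x*y - 2*x - 3

1. Degree: the shape is more complex than any degree-1 curve, so deg p = 2.
2. Reading off the gridlines: it misses every integer gridline on the y-axis.
3. Solving for integer coefficients yields p as stated.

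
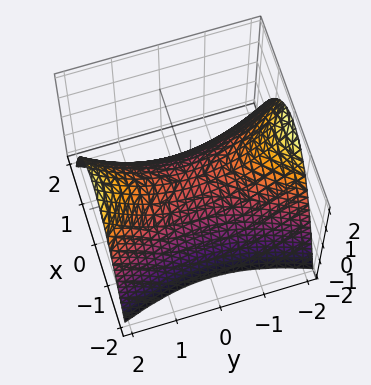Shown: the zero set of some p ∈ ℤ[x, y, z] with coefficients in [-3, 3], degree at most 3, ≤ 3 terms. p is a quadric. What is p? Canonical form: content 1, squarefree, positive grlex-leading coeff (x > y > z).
First, deg p = 2.
Then, symmetries: mirror symmetry x ↦ −x ⇒ only even powers of x; the y ↦ −y reflection is a symmetry, so y appears only in even powers.
Next, from the axis intercepts and sections: it crosses the y-axis at the gridline y = 0; it crosses the z-axis at the gridline z = 0; one x-axis crossing is at x = 0.
Finally, the integer polynomial consistent with all of this is the stated p.

3*x^2 - y^2 + 3*z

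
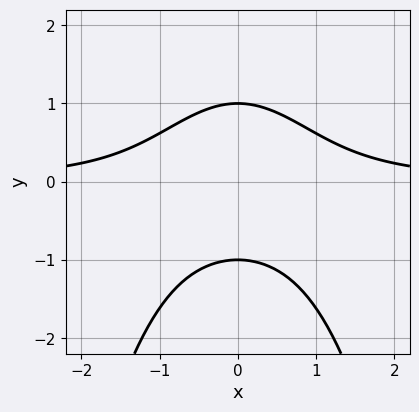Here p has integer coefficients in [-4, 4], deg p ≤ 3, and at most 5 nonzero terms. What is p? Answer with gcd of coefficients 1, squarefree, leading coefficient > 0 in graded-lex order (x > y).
x^2*y + y^2 - 1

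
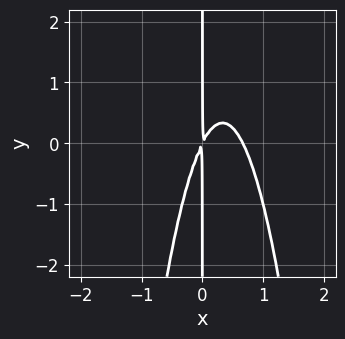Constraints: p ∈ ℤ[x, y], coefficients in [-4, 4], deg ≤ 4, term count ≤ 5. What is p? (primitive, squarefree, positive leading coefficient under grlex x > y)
3*x^3 - 2*x^2 + x*y

First, the degree is 3 — the shape is more complex than any degree-2 curve.
Next, from the axis intercepts and sections: every point of the y-axis in the box is on the curve.
Finally, assembling these constraints gives the stated polynomial.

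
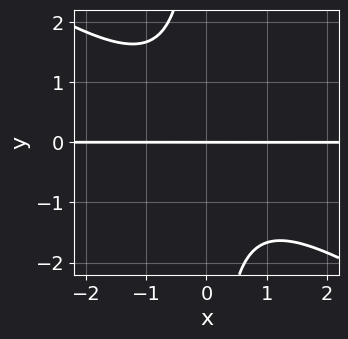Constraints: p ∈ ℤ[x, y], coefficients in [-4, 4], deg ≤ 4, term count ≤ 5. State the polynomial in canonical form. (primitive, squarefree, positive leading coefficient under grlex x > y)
(a) deg p = 3. The shape is more complex than any degree-2 curve.
(b) Checking where it meets the axes: every point of the x-axis in the box is on the curve; it meets the y-axis at y = 0 (among the integer gridlines).
(c) Solving for integer coefficients yields p as stated.

2*x^2*y + 3*x*y^2 + 3*y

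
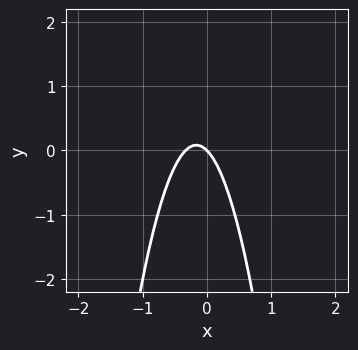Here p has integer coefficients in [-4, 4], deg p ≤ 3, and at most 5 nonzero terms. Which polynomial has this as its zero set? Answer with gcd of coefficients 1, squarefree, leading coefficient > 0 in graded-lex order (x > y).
3*x^2 + x + y

(a) deg p = 2. The shape is more complex than any degree-1 curve.
(b) From the axis intercepts and sections: it crosses the x-axis at the gridline x = 0; one y-axis crossing is at y = 0.
(c) Fitting integer coefficients to these (and the overall shape) gives p.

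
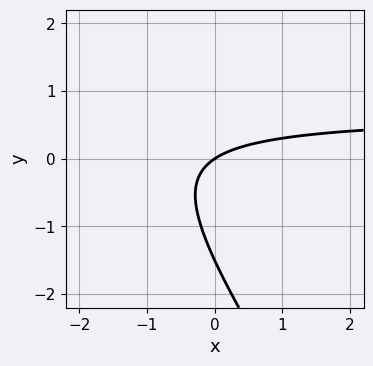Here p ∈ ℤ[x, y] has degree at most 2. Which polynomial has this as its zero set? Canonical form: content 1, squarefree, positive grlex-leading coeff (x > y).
3*x*y + 2*y^2 - 2*x + 3*y

Degree: no degree-1 curve has this shape, so deg p = 2.
From the axis intercepts and sections: one y-axis crossing is at y = 0; one x-axis crossing is at x = 0.
Putting this together gives p.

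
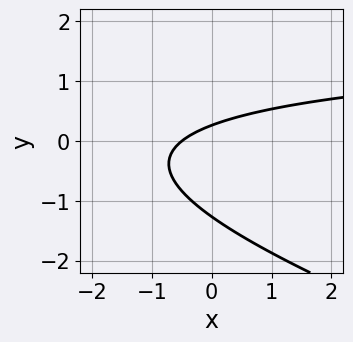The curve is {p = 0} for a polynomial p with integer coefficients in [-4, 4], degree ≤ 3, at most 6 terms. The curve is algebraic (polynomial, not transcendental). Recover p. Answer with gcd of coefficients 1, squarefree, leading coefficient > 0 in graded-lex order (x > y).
x*y + 3*y^2 - 2*x + 3*y - 1

First, degree: the shape is more complex than any degree-1 curve, so deg p = 2.
Finally, matching integer coefficients to the picture gives p.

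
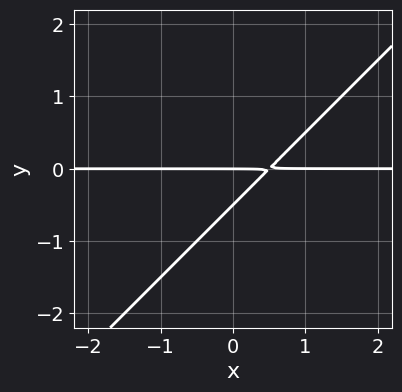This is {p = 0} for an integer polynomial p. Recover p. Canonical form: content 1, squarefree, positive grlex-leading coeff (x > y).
2*x*y - 2*y^2 - y

1. The degree is 2 — a generic line meets the curve in up to 2 points.
2. Against the integer gridlines: every point of the x-axis in the box is on the curve; it crosses the y-axis at the gridline y = 0.
3. Solving for integer coefficients yields p as stated.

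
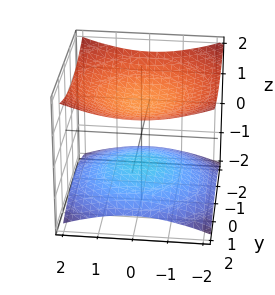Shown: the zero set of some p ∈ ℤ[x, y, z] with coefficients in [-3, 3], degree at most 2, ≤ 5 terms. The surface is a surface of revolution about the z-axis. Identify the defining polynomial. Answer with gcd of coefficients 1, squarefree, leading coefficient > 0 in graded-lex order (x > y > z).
(a) I count 2 distinct pieces. Treating them together as one polynomial.
(b) The degree is 2 — the shape is more complex than any degree-1 surface.
(c) By symmetry, the z-axis is an axis of rotation, so x and y enter only as x² + y².
(d) From the visible intercepts: among the integer gridlines, it crosses the z-axis at z ∈ {-1, 1}; no y-intercept at any integer in the box.
(e) Solving for integer coefficients yields p as stated.

x^2 + y^2 - 3*z^2 + 3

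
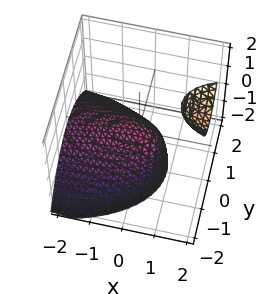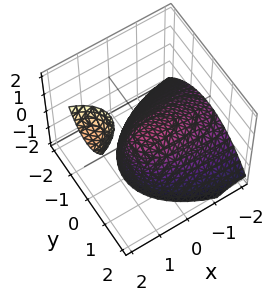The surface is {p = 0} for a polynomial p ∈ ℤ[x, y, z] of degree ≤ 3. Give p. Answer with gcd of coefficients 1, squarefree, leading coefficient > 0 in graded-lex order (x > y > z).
There are 2 components. Treating them together as one polynomial.
deg p = 2. A generic line meets the surface in up to 2 points.
Observable constraints: one y-axis crossing is at y = 0; it meets the z-axis at z = 0 (among the integer gridlines); one x-axis crossing is at x = 0.
The integer polynomial consistent with all of this is the stated p.

x^2 - 3*x*z + 3*y^2 + 3*z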